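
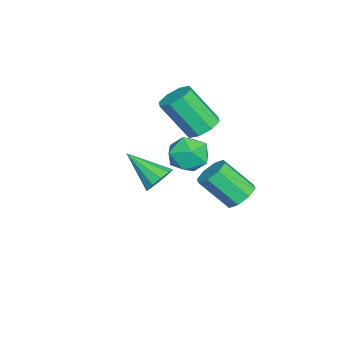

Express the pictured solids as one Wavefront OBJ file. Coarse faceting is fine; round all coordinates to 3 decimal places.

v -2.272 3.163 -4.225
v -1.74 3.597 -3.815
v -1.717 2.312 -2.484
v -2.248 1.877 -2.895
v -2.319 3.737 -3.67
v -2.295 2.452 -2.339
v -2.87 3.539 -3.851
v -2.846 2.254 -2.52
v -3.07 3.122 -4.251
v -3.047 1.836 -2.92
v -2.803 2.728 -4.636
v -2.78 1.443 -3.305
v -2.225 2.588 -4.781
v -2.201 1.303 -3.45
v -1.674 2.786 -4.6
v -1.65 1.501 -3.269
v -1.473 3.204 -4.2
v -1.45 1.918 -2.869
v -3.021 -0.493 -4.356
v -2.468 -0.295 -3.828
v -3.519 -2.067 -3.244
v -2.884 -0.074 -3.701
v -3.353 -0.012 -3.824
v -3.695 -0.135 -4.15
v -3.779 -0.394 -4.555
v -3.574 -0.691 -4.884
v -3.158 -0.913 -5.011
v -2.69 -0.974 -4.888
v -2.348 -0.851 -4.562
v -2.263 -0.592 -4.157
v -2.913 1.405 -0.721
v -2.336 0.934 -1.064
v -2.329 -0.296 0.638
v -2.907 0.175 0.981
v -2.093 1.404 -0.725
v -2.087 0.174 0.977
v -2.331 1.874 -0.384
v -2.324 0.644 1.318
v -2.91 2.07 -0.241
v -2.903 0.839 1.461
v -3.491 1.876 -0.378
v -3.484 0.646 1.324
v -3.733 1.406 -0.717
v -3.727 0.176 0.985
v -3.496 0.936 -1.058
v -3.489 -0.294 0.644
v -2.917 0.741 -1.201
v -2.91 -0.49 0.501
v 2.251 2.731 0.69
v 2.734 1.933 0.527
v 1.046 1.907 1.153
v 1.529 1.109 0.99
v 1.784 1.679 1.701
v 2.529 2.188 1.415
v 1.251 1.652 0.265
v 1.996 2.161 -0.021
v 2.115 1.266 0.264
v 2.445 1.283 1.151
v 1.335 2.557 0.529
v 1.665 2.574 1.416
f 2 1 5
f 2 5 3
f 3 5 6
f 3 6 4
f 5 1 7
f 5 7 6
f 6 7 8
f 6 8 4
f 7 1 9
f 7 9 8
f 8 9 10
f 8 10 4
f 9 1 11
f 9 11 10
f 10 11 12
f 10 12 4
f 11 1 13
f 11 13 12
f 12 13 14
f 12 14 4
f 13 1 15
f 13 15 14
f 14 15 16
f 14 16 4
f 15 1 17
f 15 17 16
f 16 17 18
f 16 18 4
f 17 1 2
f 17 2 18
f 18 2 3
f 18 3 4
f 20 19 22
f 20 22 21
f 22 19 23
f 22 23 21
f 23 19 24
f 23 24 21
f 24 19 25
f 24 25 21
f 25 19 26
f 25 26 21
f 26 19 27
f 26 27 21
f 27 19 28
f 27 28 21
f 28 19 29
f 28 29 21
f 29 19 30
f 29 30 21
f 30 19 20
f 30 20 21
f 32 31 35
f 32 35 33
f 33 35 36
f 33 36 34
f 35 31 37
f 35 37 36
f 36 37 38
f 36 38 34
f 37 31 39
f 37 39 38
f 38 39 40
f 38 40 34
f 39 31 41
f 39 41 40
f 40 41 42
f 40 42 34
f 41 31 43
f 41 43 42
f 42 43 44
f 42 44 34
f 43 31 45
f 43 45 44
f 44 45 46
f 44 46 34
f 45 31 47
f 45 47 46
f 46 47 48
f 46 48 34
f 47 31 32
f 47 32 48
f 48 32 33
f 48 33 34
f 49 60 54
f 49 54 50
f 49 50 56
f 49 56 59
f 49 59 60
f 50 54 58
f 54 60 53
f 60 59 51
f 59 56 55
f 56 50 57
f 52 58 53
f 52 53 51
f 52 51 55
f 52 55 57
f 52 57 58
f 53 58 54
f 51 53 60
f 55 51 59
f 57 55 56
f 58 57 50



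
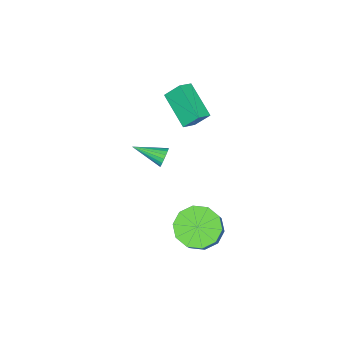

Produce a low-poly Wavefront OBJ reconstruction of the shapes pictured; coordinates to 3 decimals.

v 1.411 1.402 -3.796
v 2.048 1.979 -4.416
v 3.106 2.415 -2.924
v 2.469 1.838 -2.304
v 1.573 2.371 -4.194
v 2.63 2.807 -2.702
v 1.036 2.393 -3.82
v 2.093 2.829 -2.328
v 0.642 2.036 -3.436
v 1.699 2.472 -1.944
v 0.542 1.437 -3.19
v 1.599 1.874 -1.698
v 0.774 0.825 -3.176
v 1.832 1.261 -1.684
v 1.25 0.433 -3.398
v 2.307 0.869 -1.906
v 1.787 0.411 -3.772
v 2.844 0.847 -2.28
v 2.181 0.768 -4.156
v 3.238 1.204 -2.664
v 2.281 1.366 -4.402
v 3.338 1.803 -2.91
v -1.838 -1.598 1.665
v -1.136 -1.787 2.044
v -2.087 -0.977 2.435
v -1.385 -1.167 2.814
v -0.995 -0.193 0.806
v -0.293 -0.383 1.185
v -1.244 0.427 1.576
v -0.542 0.238 1.955
v -1.205 -1.827 -2.73
v -0.94 -1.888 -3.174
v -0.835 -3.273 -2.31
v -0.78 -1.806 -3.029
v -0.703 -1.727 -2.825
v -0.726 -1.668 -2.603
v -0.844 -1.641 -2.405
v -1.033 -1.65 -2.272
v -1.256 -1.695 -2.23
v -1.469 -1.766 -2.286
v -1.629 -1.849 -2.431
v -1.706 -1.928 -2.635
v -1.683 -1.986 -2.857
v -1.565 -2.014 -3.055
v -1.376 -2.004 -3.188
v -1.153 -1.959 -3.23
f 2 1 5
f 2 5 3
f 3 5 6
f 3 6 4
f 5 1 7
f 5 7 6
f 6 7 8
f 6 8 4
f 7 1 9
f 7 9 8
f 8 9 10
f 8 10 4
f 9 1 11
f 9 11 10
f 10 11 12
f 10 12 4
f 11 1 13
f 11 13 12
f 12 13 14
f 12 14 4
f 13 1 15
f 13 15 14
f 14 15 16
f 14 16 4
f 15 1 17
f 15 17 16
f 16 17 18
f 16 18 4
f 17 1 19
f 17 19 18
f 18 19 20
f 18 20 4
f 19 1 21
f 19 21 20
f 20 21 22
f 20 22 4
f 21 1 2
f 21 2 22
f 22 2 3
f 22 3 4
f 24 26 23
f 27 24 23
f 23 26 25
f 25 27 23
f 24 30 26
f 28 24 27
f 28 30 24
f 26 30 25
f 29 27 25
f 25 30 29
f 29 28 27
f 30 28 29
f 32 31 34
f 32 34 33
f 34 31 35
f 34 35 33
f 35 31 36
f 35 36 33
f 36 31 37
f 36 37 33
f 37 31 38
f 37 38 33
f 38 31 39
f 38 39 33
f 39 31 40
f 39 40 33
f 40 31 41
f 40 41 33
f 41 31 42
f 41 42 33
f 42 31 43
f 42 43 33
f 43 31 44
f 43 44 33
f 44 31 45
f 44 45 33
f 45 31 46
f 45 46 33
f 46 31 32
f 46 32 33



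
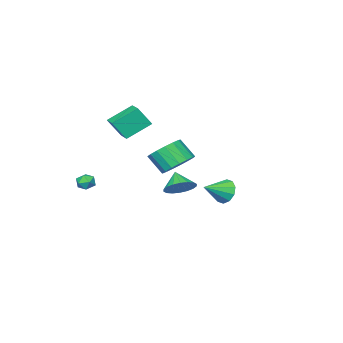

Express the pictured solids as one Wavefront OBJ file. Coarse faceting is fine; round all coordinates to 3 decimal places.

v -4.613 -0.126 -3.251
v -4.182 0.144 -4.065
v -3.107 -0.474 -2.569
v -4.23 0.622 -3.716
v -4.424 0.813 -3.189
v -4.691 0.646 -2.686
v -4.928 0.184 -2.399
v -5.044 -0.396 -2.437
v -4.996 -0.873 -2.787
v -4.802 -1.065 -3.313
v -4.536 -0.898 -3.816
v -4.299 -0.436 -4.104
v 3.401 3.89 2.201
v 3.979 3.232 1.535
v 4.197 2.312 2.634
v 3.619 2.97 3.299
v 4.341 3.558 1.736
v 4.559 2.637 2.835
v 4.487 3.959 2.043
v 4.705 3.039 3.142
v 4.385 4.345 2.386
v 4.603 3.425 3.485
v 4.057 4.627 2.687
v 4.275 3.706 3.786
v 3.579 4.74 2.877
v 3.797 3.819 3.975
v 3.06 4.658 2.911
v 3.278 3.737 4.01
v 2.619 4.4 2.783
v 2.837 3.48 3.882
v 2.358 4.026 2.521
v 2.576 3.105 3.62
v 2.335 3.62 2.186
v 2.553 2.7 3.285
v 2.556 3.277 1.854
v 2.774 2.356 2.953
v 2.971 3.074 1.602
v 3.189 2.153 2.701
v 3.485 3.058 1.487
v 3.703 2.137 2.585
v -0.675 -0.034 -1.806
v 0.241 -0.483 -1.804
v -1.085 -0.866 -0.854
v 0.289 -0.153 -1.495
v 0.147 0.199 -1.248
v -0.159 0.506 -1.111
v -0.566 0.706 -1.112
v -0.995 0.76 -1.25
v -1.361 0.656 -1.499
v -1.59 0.416 -1.808
v -1.639 0.086 -2.117
v -1.496 -0.266 -2.364
v -1.191 -0.573 -2.501
v -0.783 -0.773 -2.5
v -0.354 -0.827 -2.362
v 0.011 -0.723 -2.113
v -0.907 -3.092 2.812
v -0.29 -3.646 4.063
v -0.235 -1.914 3.002
v 0.382 -2.467 4.253
v 0.538 -3.753 1.807
v 1.155 -4.306 3.058
v 1.21 -2.574 1.997
v 1.827 -3.128 3.248
v 2.625 -3.962 -1.372
v 2.898 -3.595 -0.893
v 3.602 -4.225 -1.727
v 3.875 -3.858 -1.248
v 3.555 -4.418 -1.096
v 2.951 -4.255 -0.876
v 3.549 -3.565 -1.744
v 2.945 -3.402 -1.524
v 3.469 -3.35 -1.122
v 3.473 -3.878 -0.722
v 3.027 -3.942 -1.898
v 3.031 -4.47 -1.498
f 2 1 4
f 2 4 3
f 4 1 5
f 4 5 3
f 5 1 6
f 5 6 3
f 6 1 7
f 6 7 3
f 7 1 8
f 7 8 3
f 8 1 9
f 8 9 3
f 9 1 10
f 9 10 3
f 10 1 11
f 10 11 3
f 11 1 12
f 11 12 3
f 12 1 2
f 12 2 3
f 14 13 17
f 14 17 15
f 15 17 18
f 15 18 16
f 17 13 19
f 17 19 18
f 18 19 20
f 18 20 16
f 19 13 21
f 19 21 20
f 20 21 22
f 20 22 16
f 21 13 23
f 21 23 22
f 22 23 24
f 22 24 16
f 23 13 25
f 23 25 24
f 24 25 26
f 24 26 16
f 25 13 27
f 25 27 26
f 26 27 28
f 26 28 16
f 27 13 29
f 27 29 28
f 28 29 30
f 28 30 16
f 29 13 31
f 29 31 30
f 30 31 32
f 30 32 16
f 31 13 33
f 31 33 32
f 32 33 34
f 32 34 16
f 33 13 35
f 33 35 34
f 34 35 36
f 34 36 16
f 35 13 37
f 35 37 36
f 36 37 38
f 36 38 16
f 37 13 39
f 37 39 38
f 38 39 40
f 38 40 16
f 39 13 14
f 39 14 40
f 40 14 15
f 40 15 16
f 42 41 44
f 42 44 43
f 44 41 45
f 44 45 43
f 45 41 46
f 45 46 43
f 46 41 47
f 46 47 43
f 47 41 48
f 47 48 43
f 48 41 49
f 48 49 43
f 49 41 50
f 49 50 43
f 50 41 51
f 50 51 43
f 51 41 52
f 51 52 43
f 52 41 53
f 52 53 43
f 53 41 54
f 53 54 43
f 54 41 55
f 54 55 43
f 55 41 56
f 55 56 43
f 56 41 42
f 56 42 43
f 58 60 57
f 61 58 57
f 57 60 59
f 59 61 57
f 58 64 60
f 62 58 61
f 62 64 58
f 60 64 59
f 63 61 59
f 59 64 63
f 63 62 61
f 64 62 63
f 65 76 70
f 65 70 66
f 65 66 72
f 65 72 75
f 65 75 76
f 66 70 74
f 70 76 69
f 76 75 67
f 75 72 71
f 72 66 73
f 68 74 69
f 68 69 67
f 68 67 71
f 68 71 73
f 68 73 74
f 69 74 70
f 67 69 76
f 71 67 75
f 73 71 72
f 74 73 66



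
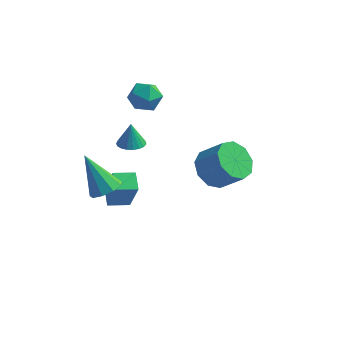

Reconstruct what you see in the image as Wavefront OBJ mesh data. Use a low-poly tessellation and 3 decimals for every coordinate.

v 2.243 -0.795 0.286
v 2.958 -0.732 -0.438
v 4.012 -0.882 0.589
v 3.297 -0.945 1.314
v 2.81 -0.096 -0.194
v 3.864 -0.245 0.834
v 2.396 0.213 0.276
v 3.45 0.064 1.303
v 1.911 0.05 0.75
v 2.965 -0.099 1.778
v 1.581 -0.508 1.007
v 2.635 -0.658 2.035
v 1.561 -1.201 0.927
v 2.615 -1.35 1.955
v 1.86 -1.704 0.547
v 2.914 -1.853 1.575
v 2.338 -1.782 0.045
v 3.392 -1.931 1.073
v 2.772 -1.398 -0.344
v 3.826 -1.547 0.683
v -2.223 -1.855 -1.408
v -1.547 -1.799 -0.983
v -3.337 -1.425 0.308
v -1.679 -1.31 -1.19
v -2.064 -1.076 -1.5
v -2.524 -1.206 -1.766
v -2.843 -1.64 -1.865
v -2.872 -2.174 -1.749
v -2.597 -2.559 -1.474
v -2.147 -2.614 -1.168
v -1.732 -2.314 -0.974
v -2.81 -0.149 -4.228
v -2.251 -0.579 -2.551
v -3.214 0.696 -3.877
v -2.655 0.265 -2.199
v -1.905 0.355 -4.401
v -1.346 -0.076 -2.723
v -2.309 1.199 -4.049
v -1.75 0.769 -2.372
v -1.282 2.61 1.356
v -0.901 2.225 2.04
v -2.519 2.035 1.72
v -2.138 1.65 2.404
v -2.237 2.517 2.391
v -1.473 2.872 2.166
v -1.947 1.388 1.594
v -1.183 1.743 1.369
v -1.312 1.47 2.187
v -1.491 2.167 2.68
v -1.929 2.093 1.08
v -2.108 2.79 1.573
v -1.955 0.841 -0.396
v -1.45 0.413 -0.294
v -2.025 1.039 0.776
v -1.315 0.655 -0.326
v -1.291 0.929 -0.371
v -1.382 1.188 -0.42
v -1.572 1.387 -0.465
v -1.828 1.491 -0.498
v -2.106 1.483 -0.513
v -2.358 1.365 -0.508
v -2.541 1.155 -0.483
v -2.622 0.892 -0.444
v -2.588 0.619 -0.396
v -2.444 0.386 -0.348
v -2.216 0.23 -0.308
v -1.943 0.181 -0.284
v -1.672 0.245 -0.279
f 2 1 5
f 2 5 3
f 3 5 6
f 3 6 4
f 5 1 7
f 5 7 6
f 6 7 8
f 6 8 4
f 7 1 9
f 7 9 8
f 8 9 10
f 8 10 4
f 9 1 11
f 9 11 10
f 10 11 12
f 10 12 4
f 11 1 13
f 11 13 12
f 12 13 14
f 12 14 4
f 13 1 15
f 13 15 14
f 14 15 16
f 14 16 4
f 15 1 17
f 15 17 16
f 16 17 18
f 16 18 4
f 17 1 19
f 17 19 18
f 18 19 20
f 18 20 4
f 19 1 2
f 19 2 20
f 20 2 3
f 20 3 4
f 22 21 24
f 22 24 23
f 24 21 25
f 24 25 23
f 25 21 26
f 25 26 23
f 26 21 27
f 26 27 23
f 27 21 28
f 27 28 23
f 28 21 29
f 28 29 23
f 29 21 30
f 29 30 23
f 30 21 31
f 30 31 23
f 31 21 22
f 31 22 23
f 33 35 32
f 36 33 32
f 32 35 34
f 34 36 32
f 33 39 35
f 37 33 36
f 37 39 33
f 35 39 34
f 38 36 34
f 34 39 38
f 38 37 36
f 39 37 38
f 40 51 45
f 40 45 41
f 40 41 47
f 40 47 50
f 40 50 51
f 41 45 49
f 45 51 44
f 51 50 42
f 50 47 46
f 47 41 48
f 43 49 44
f 43 44 42
f 43 42 46
f 43 46 48
f 43 48 49
f 44 49 45
f 42 44 51
f 46 42 50
f 48 46 47
f 49 48 41
f 53 52 55
f 53 55 54
f 55 52 56
f 55 56 54
f 56 52 57
f 56 57 54
f 57 52 58
f 57 58 54
f 58 52 59
f 58 59 54
f 59 52 60
f 59 60 54
f 60 52 61
f 60 61 54
f 61 52 62
f 61 62 54
f 62 52 63
f 62 63 54
f 63 52 64
f 63 64 54
f 64 52 65
f 64 65 54
f 65 52 66
f 65 66 54
f 66 52 67
f 66 67 54
f 67 52 68
f 67 68 54
f 68 52 53
f 68 53 54



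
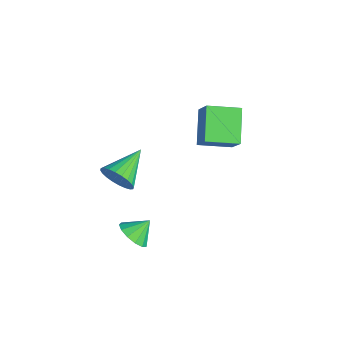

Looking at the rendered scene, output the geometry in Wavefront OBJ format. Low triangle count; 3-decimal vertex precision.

v 2.377 -2.219 0.298
v 2.906 -2.16 1.049
v 1.323 -0.701 0.922
v 3.082 -1.944 0.822
v 3.151 -1.771 0.515
v 3.102 -1.665 0.176
v 2.942 -1.644 -0.145
v 2.697 -1.71 -0.399
v 2.403 -1.854 -0.546
v 2.105 -2.053 -0.565
v 1.848 -2.278 -0.452
v 1.672 -2.493 -0.225
v 1.603 -2.667 0.081
v 1.652 -2.772 0.421
v 1.812 -2.794 0.742
v 2.057 -2.727 0.995
v 2.351 -2.583 1.142
v 2.649 -2.384 1.161
v -0.576 2.757 -1.946
v -2.075 3.401 -0.79
v -0.142 4.404 -2.302
v -1.642 5.048 -1.146
v 0.442 2.772 -0.634
v -1.058 3.416 0.522
v 0.875 4.419 -0.99
v -0.624 5.063 0.166
v 3.176 -1.771 -3.55
v 3.982 -1.948 -3.244
v 3.084 -0.909 -2.81
v 4.041 -1.624 -3.615
v 3.825 -1.347 -3.965
v 3.404 -1.205 -4.183
v 2.909 -1.242 -4.2
v 2.5 -1.448 -4.011
v 2.305 -1.756 -3.675
v 2.386 -2.069 -3.3
v 2.718 -2.288 -3.003
v 3.195 -2.343 -2.881
v 3.666 -2.216 -2.97
f 2 1 4
f 2 4 3
f 4 1 5
f 4 5 3
f 5 1 6
f 5 6 3
f 6 1 7
f 6 7 3
f 7 1 8
f 7 8 3
f 8 1 9
f 8 9 3
f 9 1 10
f 9 10 3
f 10 1 11
f 10 11 3
f 11 1 12
f 11 12 3
f 12 1 13
f 12 13 3
f 13 1 14
f 13 14 3
f 14 1 15
f 14 15 3
f 15 1 16
f 15 16 3
f 16 1 17
f 16 17 3
f 17 1 18
f 17 18 3
f 18 1 2
f 18 2 3
f 20 22 19
f 23 20 19
f 19 22 21
f 21 23 19
f 20 26 22
f 24 20 23
f 24 26 20
f 22 26 21
f 25 23 21
f 21 26 25
f 25 24 23
f 26 24 25
f 28 27 30
f 28 30 29
f 30 27 31
f 30 31 29
f 31 27 32
f 31 32 29
f 32 27 33
f 32 33 29
f 33 27 34
f 33 34 29
f 34 27 35
f 34 35 29
f 35 27 36
f 35 36 29
f 36 27 37
f 36 37 29
f 37 27 38
f 37 38 29
f 38 27 39
f 38 39 29
f 39 27 28
f 39 28 29



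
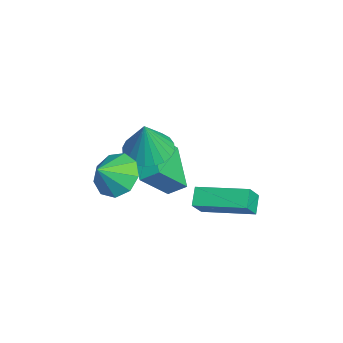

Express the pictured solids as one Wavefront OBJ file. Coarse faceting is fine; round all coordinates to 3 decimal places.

v -2.095 1.096 -1.564
v -1.569 0.676 -0.732
v -1.221 3.016 -1.148
v -0.696 2.596 -0.316
v -1.424 0.904 -2.084
v -0.899 0.484 -1.252
v -0.551 2.824 -1.668
v -0.025 2.404 -0.836
v -1.32 -1.059 1.777
v -0.424 -1.286 1.515
v -0.9 -1.241 3.363
v -0.398 -0.914 1.55
v -0.512 -0.564 1.62
v -0.749 -0.29 1.714
v -1.073 -0.133 1.818
v -1.434 -0.116 1.915
v -1.778 -0.244 1.992
v -2.052 -0.495 2.035
v -2.215 -0.833 2.04
v -2.241 -1.205 2.004
v -2.127 -1.555 1.934
v -1.89 -1.829 1.84
v -1.566 -1.986 1.737
v -1.205 -2.003 1.639
v -0.861 -1.875 1.563
v -0.587 -1.624 1.519
v -3.25 -0.493 -0.143
v -3.118 0.199 0.332
v -1.354 -0.35 -0.882
v -1.221 0.342 -0.407
v -2.619 -1.582 1.267
v -2.486 -0.89 1.742
v -0.722 -1.439 0.528
v -0.59 -0.747 1.003
v -0.352 -2.316 1.177
v 0.527 -1.881 0.983
v 0.172 -3.024 1.963
v 0.21 -1.551 1.491
v -0.37 -1.579 1.853
v -0.942 -1.952 1.899
v -1.237 -2.496 1.607
v -1.119 -2.955 1.114
v -0.642 -3.116 0.651
v -0.029 -2.902 0.434
v 0.432 -2.414 0.565
f 2 4 1
f 5 2 1
f 1 4 3
f 3 5 1
f 2 8 4
f 6 2 5
f 6 8 2
f 4 8 3
f 7 5 3
f 3 8 7
f 7 6 5
f 8 6 7
f 10 9 12
f 10 12 11
f 12 9 13
f 12 13 11
f 13 9 14
f 13 14 11
f 14 9 15
f 14 15 11
f 15 9 16
f 15 16 11
f 16 9 17
f 16 17 11
f 17 9 18
f 17 18 11
f 18 9 19
f 18 19 11
f 19 9 20
f 19 20 11
f 20 9 21
f 20 21 11
f 21 9 22
f 21 22 11
f 22 9 23
f 22 23 11
f 23 9 24
f 23 24 11
f 24 9 25
f 24 25 11
f 25 9 26
f 25 26 11
f 26 9 10
f 26 10 11
f 28 30 27
f 31 28 27
f 27 30 29
f 29 31 27
f 28 34 30
f 32 28 31
f 32 34 28
f 30 34 29
f 33 31 29
f 29 34 33
f 33 32 31
f 34 32 33
f 36 35 38
f 36 38 37
f 38 35 39
f 38 39 37
f 39 35 40
f 39 40 37
f 40 35 41
f 40 41 37
f 41 35 42
f 41 42 37
f 42 35 43
f 42 43 37
f 43 35 44
f 43 44 37
f 44 35 45
f 44 45 37
f 45 35 36
f 45 36 37



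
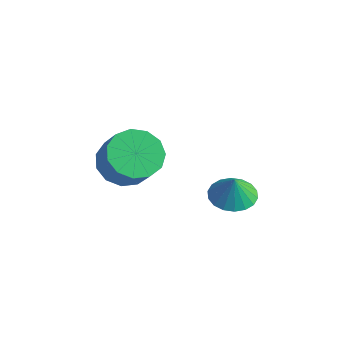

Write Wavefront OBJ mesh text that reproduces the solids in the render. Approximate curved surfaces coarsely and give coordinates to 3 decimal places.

v -2.552 -2.327 -1.176
v -2.056 -3.067 -1.803
v -1.151 -3.453 -0.631
v -1.648 -2.713 -0.004
v -1.742 -2.544 -1.872
v -0.838 -2.93 -0.7
v -1.686 -1.951 -1.721
v -0.782 -2.337 -0.549
v -1.905 -1.478 -1.396
v -1 -1.864 -0.224
v -2.329 -1.274 -1.001
v -1.425 -1.66 0.171
v -2.824 -1.405 -0.662
v -1.92 -1.791 0.51
v -3.233 -1.828 -0.486
v -2.329 -2.214 0.686
v -3.426 -2.41 -0.529
v -2.521 -2.796 0.643
v -3.341 -2.965 -0.778
v -2.437 -3.351 0.395
v -3.006 -3.318 -1.152
v -2.101 -3.704 0.02
v -2.527 -3.356 -1.535
v -1.622 -3.742 -0.363
v -0.515 1.41 -4.389
v 0.302 1.889 -4.457
v -0.345 1.27 -3.331
v 0.022 2.194 -4.371
v -0.365 2.343 -4.289
v -0.782 2.307 -4.227
v -1.146 2.094 -4.196
v -1.385 1.746 -4.204
v -1.451 1.33 -4.248
v -1.333 0.931 -4.32
v -1.052 0.627 -4.406
v -0.665 0.477 -4.488
v -0.249 0.513 -4.551
v 0.115 0.726 -4.581
v 0.354 1.075 -4.573
v 0.421 1.49 -4.529
f 2 1 5
f 2 5 3
f 3 5 6
f 3 6 4
f 5 1 7
f 5 7 6
f 6 7 8
f 6 8 4
f 7 1 9
f 7 9 8
f 8 9 10
f 8 10 4
f 9 1 11
f 9 11 10
f 10 11 12
f 10 12 4
f 11 1 13
f 11 13 12
f 12 13 14
f 12 14 4
f 13 1 15
f 13 15 14
f 14 15 16
f 14 16 4
f 15 1 17
f 15 17 16
f 16 17 18
f 16 18 4
f 17 1 19
f 17 19 18
f 18 19 20
f 18 20 4
f 19 1 21
f 19 21 20
f 20 21 22
f 20 22 4
f 21 1 23
f 21 23 22
f 22 23 24
f 22 24 4
f 23 1 2
f 23 2 24
f 24 2 3
f 24 3 4
f 26 25 28
f 26 28 27
f 28 25 29
f 28 29 27
f 29 25 30
f 29 30 27
f 30 25 31
f 30 31 27
f 31 25 32
f 31 32 27
f 32 25 33
f 32 33 27
f 33 25 34
f 33 34 27
f 34 25 35
f 34 35 27
f 35 25 36
f 35 36 27
f 36 25 37
f 36 37 27
f 37 25 38
f 37 38 27
f 38 25 39
f 38 39 27
f 39 25 40
f 39 40 27
f 40 25 26
f 40 26 27



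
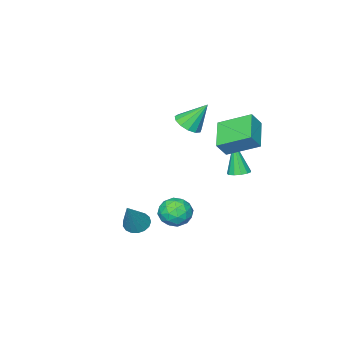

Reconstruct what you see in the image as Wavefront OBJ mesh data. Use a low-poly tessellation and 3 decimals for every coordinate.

v 3.23 2.72 -3.721
v 3.778 2.288 -3.936
v 4.31 3.22 -1.979
v 3.858 2.599 -4.075
v 3.793 2.937 -4.132
v 3.6 3.226 -4.096
v 3.322 3.399 -3.973
v 3.023 3.416 -3.793
v 2.772 3.274 -3.597
v 2.626 3.005 -3.429
v 2.618 2.67 -3.328
v 2.75 2.347 -3.317
v 2.993 2.11 -3.399
v 3.29 2.012 -3.555
v 3.573 2.076 -3.749
v 0.51 3.981 -3.384
v 1.168 3.953 -2.675
v 1.352 2.947 -4.205
v 2.01 2.919 -3.496
v 1.13 2.543 -3.354
v 0.609 3.182 -2.847
v 1.911 3.718 -4.033
v 1.39 4.357 -3.526
v 2.033 3.791 -3.076
v 1.55 3.065 -2.657
v 0.97 3.835 -4.223
v 0.487 3.109 -3.804
v 0.765 4.057 -2.958
v 1.755 2.843 -3.922
v 1.238 2.621 -3.839
v 1.624 2.605 -3.422
v 0.437 3.604 -3.059
v 0.823 3.588 -2.642
v 0.801 2.76 -3.041
v 1.697 3.312 -4.238
v 2.083 3.296 -3.821
v 0.896 4.295 -3.458
v 1.282 4.279 -3.041
v 1.719 4.14 -3.839
v 1.66 3.946 -2.776
v 2.155 3.338 -3.259
v 2.097 3.808 -3.574
v 1.791 4.183 -3.276
v 1.376 3.519 -2.53
v 1.871 2.912 -3.012
v 1.354 2.691 -2.929
v 1.048 3.066 -2.631
v 1.885 3.424 -2.765
v 0.649 3.988 -3.868
v 1.144 3.381 -4.35
v 1.472 3.834 -4.249
v 1.166 4.209 -3.951
v 0.365 3.562 -3.621
v 0.86 2.954 -4.104
v 0.729 2.717 -3.604
v 0.423 3.092 -3.306
v 0.635 3.476 -4.115
v -2.975 -0.111 0.071
v -2.244 -0.292 0.506
v -3.665 0.651 1.549
v -2.18 0.152 0.307
v -2.369 0.512 0.033
v -2.751 0.674 -0.229
v -3.203 0.587 -0.395
v -3.584 0.278 -0.414
v -3.771 -0.154 -0.278
v -3.706 -0.573 -0.032
v -3.408 -0.845 0.247
v -2.974 -0.884 0.471
v -2.539 -0.678 0.567
v -3.4 3.322 -2.416
v -2.771 3.203 -2.391
v -3.6 2.678 -0.384
v -2.814 3.545 -2.287
v -3.043 3.817 -2.224
v -3.385 3.931 -2.221
v -3.732 3.852 -2.28
v -3.973 3.604 -2.383
v -4.033 3.267 -2.495
v -3.891 2.947 -2.583
v -3.594 2.746 -2.617
v -3.235 2.728 -2.587
v -2.928 2.898 -2.503
v -3.323 2.479 0.358
v -2.712 2.375 1.193
v -4.263 4.023 1.237
v -3.651 3.919 2.072
v -2.069 3.681 -0.412
v -1.457 3.577 0.423
v -3.008 5.225 0.467
v -2.397 5.121 1.302
f 2 1 4
f 2 4 3
f 4 1 5
f 4 5 3
f 5 1 6
f 5 6 3
f 6 1 7
f 6 7 3
f 7 1 8
f 7 8 3
f 8 1 9
f 8 9 3
f 9 1 10
f 9 10 3
f 10 1 11
f 10 11 3
f 11 1 12
f 11 12 3
f 12 1 13
f 12 13 3
f 13 1 14
f 13 14 3
f 14 1 15
f 14 15 3
f 15 1 2
f 15 2 3
f 16 53 32
f 53 27 56
f 32 56 21
f 53 56 32
f 16 32 28
f 32 21 33
f 28 33 17
f 32 33 28
f 16 28 37
f 28 17 38
f 37 38 23
f 28 38 37
f 16 37 49
f 37 23 52
f 49 52 26
f 37 52 49
f 16 49 53
f 49 26 57
f 53 57 27
f 49 57 53
f 17 33 44
f 33 21 47
f 44 47 25
f 33 47 44
f 21 56 34
f 56 27 55
f 34 55 20
f 56 55 34
f 27 57 54
f 57 26 50
f 54 50 18
f 57 50 54
f 26 52 51
f 52 23 39
f 51 39 22
f 52 39 51
f 23 38 43
f 38 17 40
f 43 40 24
f 38 40 43
f 19 45 31
f 45 25 46
f 31 46 20
f 45 46 31
f 19 31 29
f 31 20 30
f 29 30 18
f 31 30 29
f 19 29 36
f 29 18 35
f 36 35 22
f 29 35 36
f 19 36 41
f 36 22 42
f 41 42 24
f 36 42 41
f 19 41 45
f 41 24 48
f 45 48 25
f 41 48 45
f 20 46 34
f 46 25 47
f 34 47 21
f 46 47 34
f 18 30 54
f 30 20 55
f 54 55 27
f 30 55 54
f 22 35 51
f 35 18 50
f 51 50 26
f 35 50 51
f 24 42 43
f 42 22 39
f 43 39 23
f 42 39 43
f 25 48 44
f 48 24 40
f 44 40 17
f 48 40 44
f 59 58 61
f 59 61 60
f 61 58 62
f 61 62 60
f 62 58 63
f 62 63 60
f 63 58 64
f 63 64 60
f 64 58 65
f 64 65 60
f 65 58 66
f 65 66 60
f 66 58 67
f 66 67 60
f 67 58 68
f 67 68 60
f 68 58 69
f 68 69 60
f 69 58 70
f 69 70 60
f 70 58 59
f 70 59 60
f 72 71 74
f 72 74 73
f 74 71 75
f 74 75 73
f 75 71 76
f 75 76 73
f 76 71 77
f 76 77 73
f 77 71 78
f 77 78 73
f 78 71 79
f 78 79 73
f 79 71 80
f 79 80 73
f 80 71 81
f 80 81 73
f 81 71 82
f 81 82 73
f 82 71 83
f 82 83 73
f 83 71 72
f 83 72 73
f 85 87 84
f 88 85 84
f 84 87 86
f 86 88 84
f 85 91 87
f 89 85 88
f 89 91 85
f 87 91 86
f 90 88 86
f 86 91 90
f 90 89 88
f 91 89 90



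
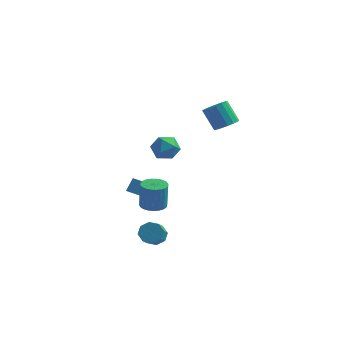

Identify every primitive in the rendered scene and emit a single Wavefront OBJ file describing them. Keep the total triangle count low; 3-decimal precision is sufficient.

v -1.82 0.384 -1.912
v -1.774 -1.074 -0.875
v -1.634 0.892 -1.206
v -1.588 -0.566 -0.168
v -0.872 0.286 -2.092
v -0.826 -1.172 -1.054
v -0.686 0.794 -1.385
v -0.64 -0.664 -0.348
v 2.511 2.585 3.004
v 3.02 2.233 3.41
v 2.259 2.504 4.601
v 1.749 2.855 4.196
v 3.133 2.569 3.405
v 2.371 2.84 4.597
v 3.102 2.908 3.309
v 2.341 3.179 4.5
v 2.937 3.174 3.142
v 2.175 3.445 4.334
v 2.674 3.304 2.945
v 1.912 3.575 4.136
v 2.373 3.269 2.76
v 1.611 3.54 3.952
v 2.104 3.078 2.632
v 1.342 3.349 3.824
v 1.928 2.774 2.589
v 1.167 3.045 3.781
v 1.886 2.426 2.641
v 1.124 2.697 3.833
v 1.987 2.114 2.776
v 1.225 2.385 3.968
v 2.208 1.911 2.964
v 1.446 2.182 4.155
v 2.498 1.861 3.16
v 1.736 2.132 4.352
v 2.791 1.978 3.321
v 2.03 2.249 4.513
v 0.409 -2.641 -2.855
v 0.695 -2.236 -2.389
v 0.856 -3.234 -1.62
v 0.571 -3.639 -2.085
v 0.179 -2.274 -2.33
v 0.341 -3.272 -1.561
v -0.202 -2.528 -2.579
v -0.04 -3.525 -1.81
v -0.225 -2.847 -2.989
v -0.063 -3.845 -2.22
v 0.124 -3.046 -3.32
v 0.285 -4.044 -2.551
v 0.639 -3.008 -3.379
v 0.801 -4.006 -2.61
v 1.02 -2.755 -3.13
v 1.182 -3.752 -2.361
v 1.043 -2.435 -2.72
v 1.205 -3.433 -1.951
v 0.375 -2.742 -0.589
v 1.005 -2.395 -0.615
v 1.055 -2.37 0.924
v 0.425 -2.718 0.949
v 0.809 -2.168 -0.613
v 0.859 -2.144 0.926
v 0.538 -2.041 -0.606
v 0.588 -2.017 0.933
v 0.239 -2.035 -0.596
v 0.289 -2.011 0.943
v -0.037 -2.151 -0.585
v 0.013 -2.127 0.954
v -0.241 -2.37 -0.575
v -0.191 -2.346 0.964
v -0.339 -2.653 -0.568
v -0.289 -2.628 0.971
v -0.314 -2.951 -0.564
v -0.264 -2.927 0.975
v -0.169 -3.213 -0.564
v -0.119 -3.189 0.975
v 0.07 -3.394 -0.569
v 0.12 -3.37 0.97
v 0.361 -3.462 -0.578
v 0.411 -3.438 0.961
v 0.655 -3.405 -0.588
v 0.705 -3.381 0.951
v 0.9 -3.234 -0.599
v 0.95 -3.21 0.94
v 1.055 -2.978 -0.608
v 1.105 -2.954 0.931
v 1.092 -2.681 -0.614
v 1.142 -2.657 0.925
v -1.459 4.754 -0.22
v -0.68 4.303 -0.301
v -2.16 3.497 0.041
v -1.381 3.046 -0.04
v -1.515 3.592 0.667
v -1.082 4.369 0.506
v -1.758 3.431 -0.766
v -1.325 4.208 -0.927
v -0.865 3.485 -0.639
v -0.714 3.585 0.247
v -2.126 4.215 -0.507
v -1.975 4.315 0.379
f 2 4 1
f 5 2 1
f 1 4 3
f 3 5 1
f 2 8 4
f 6 2 5
f 6 8 2
f 4 8 3
f 7 5 3
f 3 8 7
f 7 6 5
f 8 6 7
f 10 9 13
f 10 13 11
f 11 13 14
f 11 14 12
f 13 9 15
f 13 15 14
f 14 15 16
f 14 16 12
f 15 9 17
f 15 17 16
f 16 17 18
f 16 18 12
f 17 9 19
f 17 19 18
f 18 19 20
f 18 20 12
f 19 9 21
f 19 21 20
f 20 21 22
f 20 22 12
f 21 9 23
f 21 23 22
f 22 23 24
f 22 24 12
f 23 9 25
f 23 25 24
f 24 25 26
f 24 26 12
f 25 9 27
f 25 27 26
f 26 27 28
f 26 28 12
f 27 9 29
f 27 29 28
f 28 29 30
f 28 30 12
f 29 9 31
f 29 31 30
f 30 31 32
f 30 32 12
f 31 9 33
f 31 33 32
f 32 33 34
f 32 34 12
f 33 9 35
f 33 35 34
f 34 35 36
f 34 36 12
f 35 9 10
f 35 10 36
f 36 10 11
f 36 11 12
f 38 37 41
f 38 41 39
f 39 41 42
f 39 42 40
f 41 37 43
f 41 43 42
f 42 43 44
f 42 44 40
f 43 37 45
f 43 45 44
f 44 45 46
f 44 46 40
f 45 37 47
f 45 47 46
f 46 47 48
f 46 48 40
f 47 37 49
f 47 49 48
f 48 49 50
f 48 50 40
f 49 37 51
f 49 51 50
f 50 51 52
f 50 52 40
f 51 37 53
f 51 53 52
f 52 53 54
f 52 54 40
f 53 37 38
f 53 38 54
f 54 38 39
f 54 39 40
f 56 55 59
f 56 59 57
f 57 59 60
f 57 60 58
f 59 55 61
f 59 61 60
f 60 61 62
f 60 62 58
f 61 55 63
f 61 63 62
f 62 63 64
f 62 64 58
f 63 55 65
f 63 65 64
f 64 65 66
f 64 66 58
f 65 55 67
f 65 67 66
f 66 67 68
f 66 68 58
f 67 55 69
f 67 69 68
f 68 69 70
f 68 70 58
f 69 55 71
f 69 71 70
f 70 71 72
f 70 72 58
f 71 55 73
f 71 73 72
f 72 73 74
f 72 74 58
f 73 55 75
f 73 75 74
f 74 75 76
f 74 76 58
f 75 55 77
f 75 77 76
f 76 77 78
f 76 78 58
f 77 55 79
f 77 79 78
f 78 79 80
f 78 80 58
f 79 55 81
f 79 81 80
f 80 81 82
f 80 82 58
f 81 55 83
f 81 83 82
f 82 83 84
f 82 84 58
f 83 55 85
f 83 85 84
f 84 85 86
f 84 86 58
f 85 55 56
f 85 56 86
f 86 56 57
f 86 57 58
f 87 98 92
f 87 92 88
f 87 88 94
f 87 94 97
f 87 97 98
f 88 92 96
f 92 98 91
f 98 97 89
f 97 94 93
f 94 88 95
f 90 96 91
f 90 91 89
f 90 89 93
f 90 93 95
f 90 95 96
f 91 96 92
f 89 91 98
f 93 89 97
f 95 93 94
f 96 95 88



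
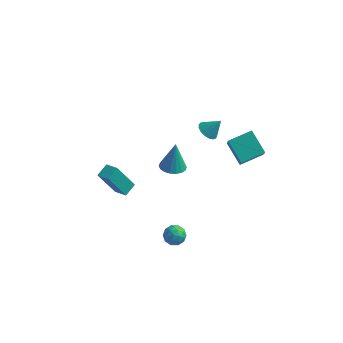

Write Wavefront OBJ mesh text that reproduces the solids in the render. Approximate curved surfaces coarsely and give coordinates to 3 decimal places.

v 1.089 -2.945 -3.423
v 1.516 -3.302 -2.975
v 1.024 -3.878 -4.105
v 1.451 -4.235 -3.657
v 0.787 -4.061 -3.456
v 0.827 -3.485 -3.035
v 1.713 -3.695 -4.045
v 1.753 -3.119 -3.624
v 1.901 -3.766 -3.359
v 1.329 -3.992 -2.995
v 1.211 -3.188 -4.085
v 0.639 -3.414 -3.721
v 1.308 -3.042 -3.139
v 1.232 -4.138 -3.941
v 0.842 -4.036 -3.823
v 1.093 -4.246 -3.559
v 0.903 -3.149 -3.174
v 1.154 -3.359 -2.911
v 0.726 -3.805 -3.194
v 1.386 -3.821 -4.169
v 1.637 -4.031 -3.906
v 1.447 -2.934 -3.521
v 1.698 -3.144 -3.257
v 1.814 -3.375 -3.886
v 1.786 -3.524 -3.102
v 1.748 -4.073 -3.502
v 1.901 -3.755 -3.731
v 1.925 -3.416 -3.483
v 1.449 -3.658 -2.888
v 1.411 -4.206 -3.288
v 1.021 -4.104 -3.17
v 1.045 -3.765 -2.923
v 1.676 -3.93 -3.113
v 1.129 -2.974 -3.792
v 1.091 -3.522 -4.192
v 1.495 -3.415 -4.157
v 1.519 -3.076 -3.91
v 0.792 -3.107 -3.578
v 0.754 -3.656 -3.978
v 0.615 -3.764 -3.597
v 0.639 -3.425 -3.349
v 0.864 -3.25 -3.967
v 1.015 3.183 -0.254
v 1.498 2.71 -0.469
v 1.725 3.477 0.694
v 1.59 2.996 -0.627
v 1.55 3.326 -0.699
v 1.387 3.623 -0.669
v 1.139 3.819 -0.544
v 0.863 3.869 -0.353
v 0.621 3.762 -0.139
v 0.47 3.523 0.049
v 0.444 3.205 0.167
v 0.548 2.883 0.189
v 0.76 2.629 0.109
v 1.03 2.502 -0.053
v 1.296 2.531 -0.262
v 0.718 -2.308 1.752
v 1.503 -2.393 1.751
v 0.762 -1.912 3.528
v 1.461 -2.052 1.676
v 1.272 -1.762 1.616
v 0.973 -1.58 1.583
v 0.623 -1.542 1.583
v 0.292 -1.656 1.617
v 0.046 -1.9 1.678
v -0.068 -2.224 1.753
v -0.026 -2.565 1.828
v 0.164 -2.855 1.888
v 0.463 -3.037 1.921
v 0.813 -3.074 1.921
v 1.143 -2.96 1.887
v 1.39 -2.717 1.827
v 2.42 2.491 -0.305
v 2.858 1.304 1.295
v 3.538 3.465 0.111
v 3.975 2.278 1.712
v 3.505 1.642 -1.232
v 3.942 0.455 0.369
v 4.622 2.616 -0.815
v 5.06 1.429 0.785
v -3.75 0.039 -4.971
v -4.688 -0.355 -3.18
v -3.489 0.872 -4.651
v -4.427 0.478 -2.86
v -2.913 -0.358 -4.62
v -3.851 -0.752 -2.829
v -2.652 0.475 -4.3
v -3.59 0.081 -2.509
f 1 38 17
f 38 12 41
f 17 41 6
f 38 41 17
f 1 17 13
f 17 6 18
f 13 18 2
f 17 18 13
f 1 13 22
f 13 2 23
f 22 23 8
f 13 23 22
f 1 22 34
f 22 8 37
f 34 37 11
f 22 37 34
f 1 34 38
f 34 11 42
f 38 42 12
f 34 42 38
f 2 18 29
f 18 6 32
f 29 32 10
f 18 32 29
f 6 41 19
f 41 12 40
f 19 40 5
f 41 40 19
f 12 42 39
f 42 11 35
f 39 35 3
f 42 35 39
f 11 37 36
f 37 8 24
f 36 24 7
f 37 24 36
f 8 23 28
f 23 2 25
f 28 25 9
f 23 25 28
f 4 30 16
f 30 10 31
f 16 31 5
f 30 31 16
f 4 16 14
f 16 5 15
f 14 15 3
f 16 15 14
f 4 14 21
f 14 3 20
f 21 20 7
f 14 20 21
f 4 21 26
f 21 7 27
f 26 27 9
f 21 27 26
f 4 26 30
f 26 9 33
f 30 33 10
f 26 33 30
f 5 31 19
f 31 10 32
f 19 32 6
f 31 32 19
f 3 15 39
f 15 5 40
f 39 40 12
f 15 40 39
f 7 20 36
f 20 3 35
f 36 35 11
f 20 35 36
f 9 27 28
f 27 7 24
f 28 24 8
f 27 24 28
f 10 33 29
f 33 9 25
f 29 25 2
f 33 25 29
f 44 43 46
f 44 46 45
f 46 43 47
f 46 47 45
f 47 43 48
f 47 48 45
f 48 43 49
f 48 49 45
f 49 43 50
f 49 50 45
f 50 43 51
f 50 51 45
f 51 43 52
f 51 52 45
f 52 43 53
f 52 53 45
f 53 43 54
f 53 54 45
f 54 43 55
f 54 55 45
f 55 43 56
f 55 56 45
f 56 43 57
f 56 57 45
f 57 43 44
f 57 44 45
f 59 58 61
f 59 61 60
f 61 58 62
f 61 62 60
f 62 58 63
f 62 63 60
f 63 58 64
f 63 64 60
f 64 58 65
f 64 65 60
f 65 58 66
f 65 66 60
f 66 58 67
f 66 67 60
f 67 58 68
f 67 68 60
f 68 58 69
f 68 69 60
f 69 58 70
f 69 70 60
f 70 58 71
f 70 71 60
f 71 58 72
f 71 72 60
f 72 58 73
f 72 73 60
f 73 58 59
f 73 59 60
f 75 77 74
f 78 75 74
f 74 77 76
f 76 78 74
f 75 81 77
f 79 75 78
f 79 81 75
f 77 81 76
f 80 78 76
f 76 81 80
f 80 79 78
f 81 79 80
f 83 85 82
f 86 83 82
f 82 85 84
f 84 86 82
f 83 89 85
f 87 83 86
f 87 89 83
f 85 89 84
f 88 86 84
f 84 89 88
f 88 87 86
f 89 87 88



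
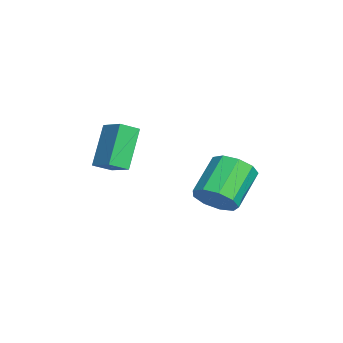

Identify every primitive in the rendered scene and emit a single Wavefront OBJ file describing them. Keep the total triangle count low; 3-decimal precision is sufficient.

v 1.212 3.162 -3.257
v 1.563 2.632 -2.472
v 0.219 3.568 -1.239
v -0.132 4.098 -2.023
v 1.916 3.222 -2.535
v 0.572 4.158 -1.302
v 1.94 3.785 -2.936
v 0.596 4.721 -1.703
v 1.623 4.055 -3.487
v 0.279 4.991 -2.254
v 1.114 3.908 -3.93
v -0.23 4.844 -2.697
v 0.651 3.412 -4.058
v -0.693 4.348 -2.825
v 0.45 2.799 -3.811
v -0.894 3.735 -2.578
v 0.606 2.355 -3.305
v -0.738 3.291 -2.072
v 1.045 2.29 -2.776
v -0.298 3.226 -1.543
v -0.921 -0.333 -0.167
v -0.625 -1.125 0.267
v 0.054 0.282 0.29
v 0.35 -0.51 0.724
v 0.21 -0.85 -1.884
v 0.506 -1.642 -1.45
v 1.185 -0.235 -1.427
v 1.481 -1.027 -0.993
f 2 1 5
f 2 5 3
f 3 5 6
f 3 6 4
f 5 1 7
f 5 7 6
f 6 7 8
f 6 8 4
f 7 1 9
f 7 9 8
f 8 9 10
f 8 10 4
f 9 1 11
f 9 11 10
f 10 11 12
f 10 12 4
f 11 1 13
f 11 13 12
f 12 13 14
f 12 14 4
f 13 1 15
f 13 15 14
f 14 15 16
f 14 16 4
f 15 1 17
f 15 17 16
f 16 17 18
f 16 18 4
f 17 1 19
f 17 19 18
f 18 19 20
f 18 20 4
f 19 1 2
f 19 2 20
f 20 2 3
f 20 3 4
f 22 24 21
f 25 22 21
f 21 24 23
f 23 25 21
f 22 28 24
f 26 22 25
f 26 28 22
f 24 28 23
f 27 25 23
f 23 28 27
f 27 26 25
f 28 26 27



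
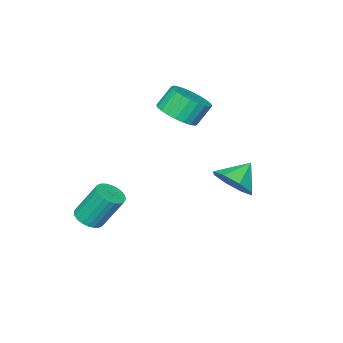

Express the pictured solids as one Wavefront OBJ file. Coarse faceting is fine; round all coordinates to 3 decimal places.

v -0.679 -1.578 2.065
v 0.047 -0.988 2.32
v -0.535 -0.691 3.29
v -1.261 -1.282 3.035
v -0.171 -0.754 2.117
v -0.753 -0.457 3.088
v -0.466 -0.645 1.907
v -1.049 -0.349 2.878
v -0.794 -0.679 1.721
v -1.376 -0.382 2.691
v -1.104 -0.849 1.587
v -1.686 -0.553 2.557
v -1.35 -1.131 1.526
v -1.932 -0.834 2.496
v -1.493 -1.48 1.546
v -2.075 -1.184 2.517
v -1.512 -1.845 1.646
v -2.095 -1.548 2.617
v -1.405 -2.169 1.81
v -1.987 -1.872 2.78
v -1.187 -2.403 2.012
v -1.769 -2.106 2.983
v -0.891 -2.511 2.222
v -1.474 -2.215 3.193
v -0.564 -2.478 2.409
v -1.146 -2.181 3.379
v -0.254 -2.307 2.543
v -0.836 -2.011 3.513
v -0.008 -2.026 2.604
v -0.59 -1.729 3.574
v 0.135 -1.676 2.583
v -0.447 -1.38 3.554
v 0.155 -1.312 2.483
v -0.428 -1.015 3.454
v 3.298 -2.708 -2.745
v 3.932 -2.44 -2.688
v 3.455 -1.644 -1.157
v 2.822 -1.912 -1.215
v 3.806 -2.248 -2.827
v 3.329 -1.451 -1.296
v 3.602 -2.125 -2.954
v 3.126 -1.329 -1.423
v 3.353 -2.091 -3.049
v 2.876 -1.295 -1.518
v 3.095 -2.151 -3.098
v 2.619 -1.355 -1.568
v 2.868 -2.296 -3.094
v 2.392 -1.5 -1.563
v 2.707 -2.503 -3.036
v 2.23 -1.707 -1.505
v 2.635 -2.742 -2.934
v 2.159 -1.946 -1.403
v 2.665 -2.976 -2.803
v 2.188 -2.18 -1.272
v 2.791 -3.169 -2.664
v 2.314 -2.372 -1.133
v 2.994 -3.291 -2.537
v 2.518 -2.495 -1.006
v 3.244 -3.325 -2.442
v 2.767 -2.529 -0.911
v 3.501 -3.265 -2.392
v 3.025 -2.469 -0.862
v 3.728 -3.12 -2.397
v 3.252 -2.324 -0.866
v 3.89 -2.913 -2.455
v 3.413 -2.117 -0.924
v 3.961 -2.674 -2.557
v 3.485 -1.878 -1.026
v 0.065 2.124 -0.203
v 0.502 1.478 0.408
v -0.925 2.216 0.603
v 0.692 2.196 0.56
v 0.515 2.871 0.265
v 0.075 3.108 -0.304
v -0.371 2.769 -0.814
v -0.562 2.052 -0.965
v -0.385 1.376 -0.67
v 0.056 1.139 -0.102
f 2 1 5
f 2 5 3
f 3 5 6
f 3 6 4
f 5 1 7
f 5 7 6
f 6 7 8
f 6 8 4
f 7 1 9
f 7 9 8
f 8 9 10
f 8 10 4
f 9 1 11
f 9 11 10
f 10 11 12
f 10 12 4
f 11 1 13
f 11 13 12
f 12 13 14
f 12 14 4
f 13 1 15
f 13 15 14
f 14 15 16
f 14 16 4
f 15 1 17
f 15 17 16
f 16 17 18
f 16 18 4
f 17 1 19
f 17 19 18
f 18 19 20
f 18 20 4
f 19 1 21
f 19 21 20
f 20 21 22
f 20 22 4
f 21 1 23
f 21 23 22
f 22 23 24
f 22 24 4
f 23 1 25
f 23 25 24
f 24 25 26
f 24 26 4
f 25 1 27
f 25 27 26
f 26 27 28
f 26 28 4
f 27 1 29
f 27 29 28
f 28 29 30
f 28 30 4
f 29 1 31
f 29 31 30
f 30 31 32
f 30 32 4
f 31 1 33
f 31 33 32
f 32 33 34
f 32 34 4
f 33 1 2
f 33 2 34
f 34 2 3
f 34 3 4
f 36 35 39
f 36 39 37
f 37 39 40
f 37 40 38
f 39 35 41
f 39 41 40
f 40 41 42
f 40 42 38
f 41 35 43
f 41 43 42
f 42 43 44
f 42 44 38
f 43 35 45
f 43 45 44
f 44 45 46
f 44 46 38
f 45 35 47
f 45 47 46
f 46 47 48
f 46 48 38
f 47 35 49
f 47 49 48
f 48 49 50
f 48 50 38
f 49 35 51
f 49 51 50
f 50 51 52
f 50 52 38
f 51 35 53
f 51 53 52
f 52 53 54
f 52 54 38
f 53 35 55
f 53 55 54
f 54 55 56
f 54 56 38
f 55 35 57
f 55 57 56
f 56 57 58
f 56 58 38
f 57 35 59
f 57 59 58
f 58 59 60
f 58 60 38
f 59 35 61
f 59 61 60
f 60 61 62
f 60 62 38
f 61 35 63
f 61 63 62
f 62 63 64
f 62 64 38
f 63 35 65
f 63 65 64
f 64 65 66
f 64 66 38
f 65 35 67
f 65 67 66
f 66 67 68
f 66 68 38
f 67 35 36
f 67 36 68
f 68 36 37
f 68 37 38
f 70 69 72
f 70 72 71
f 72 69 73
f 72 73 71
f 73 69 74
f 73 74 71
f 74 69 75
f 74 75 71
f 75 69 76
f 75 76 71
f 76 69 77
f 76 77 71
f 77 69 78
f 77 78 71
f 78 69 70
f 78 70 71



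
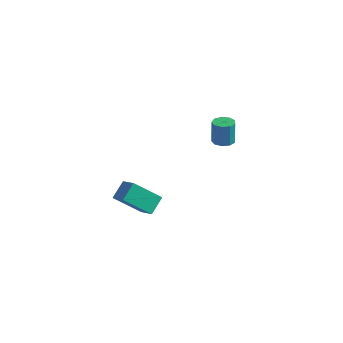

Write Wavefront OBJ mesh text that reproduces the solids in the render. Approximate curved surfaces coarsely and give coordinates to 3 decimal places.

v -1.781 3.613 -0.684
v -1.145 3.741 -0.651
v -1.263 3.956 0.758
v -1.899 3.827 0.724
v -1.372 4.116 -0.727
v -1.49 4.33 0.682
v -1.79 4.255 -0.783
v -1.908 4.47 0.626
v -2.204 4.094 -0.793
v -2.322 4.308 0.616
v -2.42 3.708 -0.752
v -2.538 3.922 0.656
v -2.337 3.277 -0.68
v -2.455 3.491 0.729
v -1.994 3.003 -0.61
v -2.112 3.218 0.799
v -1.551 3.015 -0.574
v -1.669 3.229 0.835
v -1.216 3.306 -0.59
v -1.334 3.521 0.818
v -2.935 -3.162 -1.959
v -4.204 -3.887 -0.777
v -2.881 -2.201 -1.312
v -4.15 -2.926 -0.13
v -1.97 -3.694 -1.25
v -3.239 -4.419 -0.068
v -1.916 -2.733 -0.603
v -3.185 -3.458 0.579
f 2 1 5
f 2 5 3
f 3 5 6
f 3 6 4
f 5 1 7
f 5 7 6
f 6 7 8
f 6 8 4
f 7 1 9
f 7 9 8
f 8 9 10
f 8 10 4
f 9 1 11
f 9 11 10
f 10 11 12
f 10 12 4
f 11 1 13
f 11 13 12
f 12 13 14
f 12 14 4
f 13 1 15
f 13 15 14
f 14 15 16
f 14 16 4
f 15 1 17
f 15 17 16
f 16 17 18
f 16 18 4
f 17 1 19
f 17 19 18
f 18 19 20
f 18 20 4
f 19 1 2
f 19 2 20
f 20 2 3
f 20 3 4
f 22 24 21
f 25 22 21
f 21 24 23
f 23 25 21
f 22 28 24
f 26 22 25
f 26 28 22
f 24 28 23
f 27 25 23
f 23 28 27
f 27 26 25
f 28 26 27



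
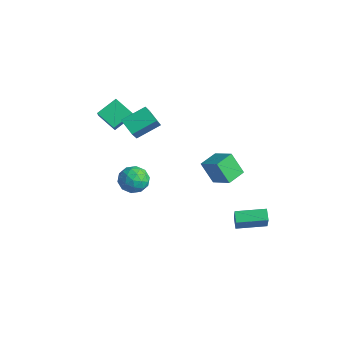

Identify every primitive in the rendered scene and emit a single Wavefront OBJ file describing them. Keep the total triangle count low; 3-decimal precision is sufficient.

v -4.03 -3.229 3.575
v -4.018 -1.898 4.288
v -4.565 -2.815 2.811
v -4.553 -1.484 3.524
v -2.787 -2.876 2.896
v -2.775 -1.545 3.609
v -3.322 -2.462 2.132
v -3.31 -1.131 2.845
v -1.37 -2.215 2.569
v -2.435 -2.266 3.162
v -1.025 -0.728 3.317
v -2.09 -0.779 3.91
v -0.63 -3.021 3.83
v -1.695 -3.072 4.423
v -0.285 -1.534 4.578
v -1.35 -1.585 5.171
v 0.728 -2.932 1.13
v 1.57 -3.439 1.232
v -0.07 -4.301 0.908
v 0.772 -4.808 1.01
v 0.376 -4.346 1.789
v 0.869 -3.501 1.926
v 0.631 -4.239 0.214
v 1.124 -3.394 0.351
v 1.51 -4.247 0.665
v 1.353 -4.313 1.639
v 0.147 -3.427 0.501
v -0.01 -3.493 1.475
v 1.219 -3.066 1.2
v 0.281 -4.674 0.94
v 0.049 -4.403 1.398
v 0.544 -4.701 1.457
v 0.807 -3.102 1.609
v 1.302 -3.4 1.668
v 0.6 -3.933 1.996
v 0.198 -4.34 0.472
v 0.693 -4.638 0.531
v 0.956 -3.039 0.683
v 1.451 -3.337 0.742
v 0.9 -3.807 0.144
v 1.679 -3.839 0.927
v 1.21 -4.643 0.797
v 1.127 -4.309 0.329
v 1.416 -3.812 0.41
v 1.586 -3.878 1.5
v 1.117 -4.682 1.369
v 0.885 -4.411 1.827
v 1.174 -3.914 1.908
v 1.551 -4.352 1.167
v 0.383 -3.058 0.771
v -0.086 -3.862 0.64
v 0.326 -3.826 0.232
v 0.615 -3.329 0.313
v 0.29 -3.097 1.343
v -0.179 -3.901 1.213
v 0.084 -3.928 1.73
v 0.373 -3.431 1.811
v -0.051 -3.388 0.973
v 3.741 -0.38 1.225
v 2.984 -0.721 2.534
v 3.484 0.831 1.392
v 2.727 0.49 2.701
v 5.073 -0.21 2.039
v 4.316 -0.551 3.348
v 4.816 1.001 2.206
v 4.059 0.66 3.515
v 3.138 1.775 -4.726
v 2.537 2.1 -4.272
v 4.109 3.416 -4.616
v 3.509 3.741 -4.162
v 3.971 1.179 -3.198
v 3.371 1.504 -2.744
v 4.943 2.82 -3.088
v 4.342 3.145 -2.634
f 2 4 1
f 5 2 1
f 1 4 3
f 3 5 1
f 2 8 4
f 6 2 5
f 6 8 2
f 4 8 3
f 7 5 3
f 3 8 7
f 7 6 5
f 8 6 7
f 10 12 9
f 13 10 9
f 9 12 11
f 11 13 9
f 10 16 12
f 14 10 13
f 14 16 10
f 12 16 11
f 15 13 11
f 11 16 15
f 15 14 13
f 16 14 15
f 17 54 33
f 54 28 57
f 33 57 22
f 54 57 33
f 17 33 29
f 33 22 34
f 29 34 18
f 33 34 29
f 17 29 38
f 29 18 39
f 38 39 24
f 29 39 38
f 17 38 50
f 38 24 53
f 50 53 27
f 38 53 50
f 17 50 54
f 50 27 58
f 54 58 28
f 50 58 54
f 18 34 45
f 34 22 48
f 45 48 26
f 34 48 45
f 22 57 35
f 57 28 56
f 35 56 21
f 57 56 35
f 28 58 55
f 58 27 51
f 55 51 19
f 58 51 55
f 27 53 52
f 53 24 40
f 52 40 23
f 53 40 52
f 24 39 44
f 39 18 41
f 44 41 25
f 39 41 44
f 20 46 32
f 46 26 47
f 32 47 21
f 46 47 32
f 20 32 30
f 32 21 31
f 30 31 19
f 32 31 30
f 20 30 37
f 30 19 36
f 37 36 23
f 30 36 37
f 20 37 42
f 37 23 43
f 42 43 25
f 37 43 42
f 20 42 46
f 42 25 49
f 46 49 26
f 42 49 46
f 21 47 35
f 47 26 48
f 35 48 22
f 47 48 35
f 19 31 55
f 31 21 56
f 55 56 28
f 31 56 55
f 23 36 52
f 36 19 51
f 52 51 27
f 36 51 52
f 25 43 44
f 43 23 40
f 44 40 24
f 43 40 44
f 26 49 45
f 49 25 41
f 45 41 18
f 49 41 45
f 60 62 59
f 63 60 59
f 59 62 61
f 61 63 59
f 60 66 62
f 64 60 63
f 64 66 60
f 62 66 61
f 65 63 61
f 61 66 65
f 65 64 63
f 66 64 65
f 68 70 67
f 71 68 67
f 67 70 69
f 69 71 67
f 68 74 70
f 72 68 71
f 72 74 68
f 70 74 69
f 73 71 69
f 69 74 73
f 73 72 71
f 74 72 73



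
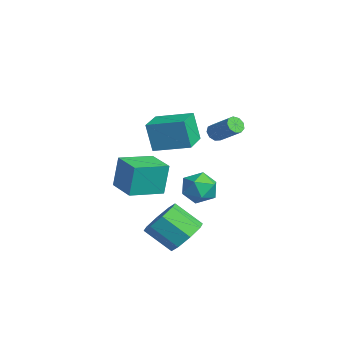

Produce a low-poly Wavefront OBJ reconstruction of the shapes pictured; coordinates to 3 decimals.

v 1.7 0.774 -0.895
v 2.534 0.36 -0.566
v 1.226 -0.64 -1.474
v 2.06 -1.054 -1.145
v 1.377 -0.742 -0.503
v 1.669 0.131 -0.145
v 2.091 -0.411 -1.895
v 2.383 0.462 -1.537
v 2.776 -0.373 -1.184
v 2.334 -0.578 -0.323
v 1.426 0.298 -1.717
v 0.984 0.093 -0.856
v -1.076 -0.843 0.777
v -1.439 -1.056 2.341
v -0.003 0.658 1.23
v -0.366 0.445 2.794
v 0.226 -1.825 0.946
v -0.137 -2.038 2.51
v 1.299 -0.324 1.399
v 0.936 -0.537 2.963
v 2.196 0.503 2.627
v 2.448 0.664 2.226
v 3.535 1.219 3.132
v 3.284 1.057 3.533
v 2.233 0.907 2.335
v 3.321 1.462 3.241
v 2.001 0.961 2.581
v 3.089 1.515 3.487
v 1.861 0.8 2.848
v 2.948 1.355 3.754
v 1.877 0.501 3.012
v 2.964 1.055 3.918
v 2.043 0.202 2.996
v 3.13 0.756 3.902
v 2.28 0.044 2.807
v 3.368 0.598 3.713
v 2.479 0.101 2.534
v 3.566 0.655 3.44
v 2.545 0.346 2.305
v 3.632 0.9 3.211
v 3.752 -1.471 -3.062
v 4.254 -1.024 -2.242
v 3.389 -2.041 -1.158
v 2.888 -2.489 -1.978
v 3.565 -0.64 -2.432
v 2.7 -1.657 -1.347
v 2.986 -0.743 -2.99
v 2.121 -1.76 -1.906
v 2.856 -1.273 -3.591
v 1.991 -2.29 -2.507
v 3.251 -1.919 -3.882
v 2.386 -2.936 -2.798
v 3.94 -2.303 -3.693
v 3.075 -3.32 -2.608
v 4.519 -2.2 -3.134
v 3.654 -3.217 -2.05
v 4.649 -1.67 -2.533
v 3.784 -2.687 -1.449
v -2.564 -2.838 -2.503
v -2.65 -2.525 -0.732
v -2.832 -0.978 -2.844
v -2.918 -0.665 -1.074
v -0.922 -2.595 -2.466
v -1.008 -2.282 -0.696
v -1.19 -0.735 -2.808
v -1.276 -0.422 -1.037
f 1 12 6
f 1 6 2
f 1 2 8
f 1 8 11
f 1 11 12
f 2 6 10
f 6 12 5
f 12 11 3
f 11 8 7
f 8 2 9
f 4 10 5
f 4 5 3
f 4 3 7
f 4 7 9
f 4 9 10
f 5 10 6
f 3 5 12
f 7 3 11
f 9 7 8
f 10 9 2
f 14 16 13
f 17 14 13
f 13 16 15
f 15 17 13
f 14 20 16
f 18 14 17
f 18 20 14
f 16 20 15
f 19 17 15
f 15 20 19
f 19 18 17
f 20 18 19
f 22 21 25
f 22 25 23
f 23 25 26
f 23 26 24
f 25 21 27
f 25 27 26
f 26 27 28
f 26 28 24
f 27 21 29
f 27 29 28
f 28 29 30
f 28 30 24
f 29 21 31
f 29 31 30
f 30 31 32
f 30 32 24
f 31 21 33
f 31 33 32
f 32 33 34
f 32 34 24
f 33 21 35
f 33 35 34
f 34 35 36
f 34 36 24
f 35 21 37
f 35 37 36
f 36 37 38
f 36 38 24
f 37 21 39
f 37 39 38
f 38 39 40
f 38 40 24
f 39 21 22
f 39 22 40
f 40 22 23
f 40 23 24
f 42 41 45
f 42 45 43
f 43 45 46
f 43 46 44
f 45 41 47
f 45 47 46
f 46 47 48
f 46 48 44
f 47 41 49
f 47 49 48
f 48 49 50
f 48 50 44
f 49 41 51
f 49 51 50
f 50 51 52
f 50 52 44
f 51 41 53
f 51 53 52
f 52 53 54
f 52 54 44
f 53 41 55
f 53 55 54
f 54 55 56
f 54 56 44
f 55 41 57
f 55 57 56
f 56 57 58
f 56 58 44
f 57 41 42
f 57 42 58
f 58 42 43
f 58 43 44
f 60 62 59
f 63 60 59
f 59 62 61
f 61 63 59
f 60 66 62
f 64 60 63
f 64 66 60
f 62 66 61
f 65 63 61
f 61 66 65
f 65 64 63
f 66 64 65



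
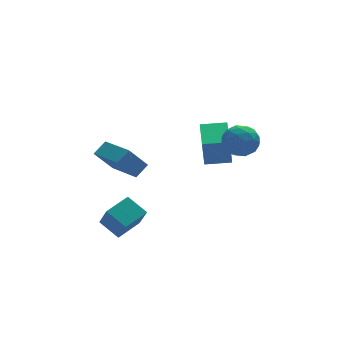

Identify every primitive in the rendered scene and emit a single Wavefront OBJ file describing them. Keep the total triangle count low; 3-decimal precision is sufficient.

v 1.359 -2.219 2.891
v 1.831 -1.808 2.113
v 2.489 -3.372 2.967
v 2.961 -2.961 2.189
v 2.943 -2.488 3.069
v 2.244 -1.776 3.022
v 2.076 -3.404 2.058
v 1.377 -2.692 2.011
v 2.274 -2.54 1.598
v 2.81 -1.974 2.223
v 1.51 -3.206 2.857
v 2.046 -2.64 3.482
v 1.496 -1.912 2.495
v 2.824 -3.268 2.585
v 2.813 -2.99 3.102
v 3.091 -2.748 2.644
v 1.739 -1.893 3.03
v 2.016 -1.652 2.572
v 2.669 -2.051 3.134
v 2.304 -3.528 2.508
v 2.581 -3.287 2.05
v 1.229 -2.432 2.436
v 1.507 -2.19 1.978
v 1.651 -3.129 1.946
v 2.034 -2.101 1.735
v 2.698 -2.779 1.78
v 2.178 -3.039 1.703
v 1.767 -2.621 1.676
v 2.349 -1.768 2.103
v 3.013 -2.446 2.147
v 3.002 -2.168 2.664
v 2.591 -1.749 2.637
v 2.609 -2.199 1.8
v 1.307 -2.734 2.933
v 1.971 -3.412 2.977
v 1.729 -3.431 2.443
v 1.318 -3.012 2.416
v 1.622 -2.401 3.3
v 2.286 -3.079 3.345
v 2.553 -2.559 3.404
v 2.142 -2.141 3.377
v 1.711 -2.981 3.28
v 2.082 1.04 -1.116
v 1.877 0.905 0.485
v 2.877 2.879 -0.859
v 2.673 2.744 0.742
v 3.347 0.476 -1.002
v 3.143 0.341 0.599
v 4.143 2.315 -0.745
v 3.938 2.18 0.856
v -2.992 0.336 -4.637
v -2.97 -0.504 -3.358
v -3.552 1.358 -3.955
v -3.529 0.519 -2.677
v -1.591 0.881 -4.303
v -1.568 0.042 -3.025
v -2.15 1.904 -3.622
v -2.128 1.064 -2.343
v -2.081 2.408 -0.635
v -1.322 2.643 -0.061
v -2.434 4.512 -1.031
v -1.675 4.747 -0.457
v -1.085 2.333 -1.923
v -0.326 2.568 -1.349
v -1.438 4.437 -2.319
v -0.679 4.672 -1.745
f 1 38 17
f 38 12 41
f 17 41 6
f 38 41 17
f 1 17 13
f 17 6 18
f 13 18 2
f 17 18 13
f 1 13 22
f 13 2 23
f 22 23 8
f 13 23 22
f 1 22 34
f 22 8 37
f 34 37 11
f 22 37 34
f 1 34 38
f 34 11 42
f 38 42 12
f 34 42 38
f 2 18 29
f 18 6 32
f 29 32 10
f 18 32 29
f 6 41 19
f 41 12 40
f 19 40 5
f 41 40 19
f 12 42 39
f 42 11 35
f 39 35 3
f 42 35 39
f 11 37 36
f 37 8 24
f 36 24 7
f 37 24 36
f 8 23 28
f 23 2 25
f 28 25 9
f 23 25 28
f 4 30 16
f 30 10 31
f 16 31 5
f 30 31 16
f 4 16 14
f 16 5 15
f 14 15 3
f 16 15 14
f 4 14 21
f 14 3 20
f 21 20 7
f 14 20 21
f 4 21 26
f 21 7 27
f 26 27 9
f 21 27 26
f 4 26 30
f 26 9 33
f 30 33 10
f 26 33 30
f 5 31 19
f 31 10 32
f 19 32 6
f 31 32 19
f 3 15 39
f 15 5 40
f 39 40 12
f 15 40 39
f 7 20 36
f 20 3 35
f 36 35 11
f 20 35 36
f 9 27 28
f 27 7 24
f 28 24 8
f 27 24 28
f 10 33 29
f 33 9 25
f 29 25 2
f 33 25 29
f 44 46 43
f 47 44 43
f 43 46 45
f 45 47 43
f 44 50 46
f 48 44 47
f 48 50 44
f 46 50 45
f 49 47 45
f 45 50 49
f 49 48 47
f 50 48 49
f 52 54 51
f 55 52 51
f 51 54 53
f 53 55 51
f 52 58 54
f 56 52 55
f 56 58 52
f 54 58 53
f 57 55 53
f 53 58 57
f 57 56 55
f 58 56 57
f 60 62 59
f 63 60 59
f 59 62 61
f 61 63 59
f 60 66 62
f 64 60 63
f 64 66 60
f 62 66 61
f 65 63 61
f 61 66 65
f 65 64 63
f 66 64 65



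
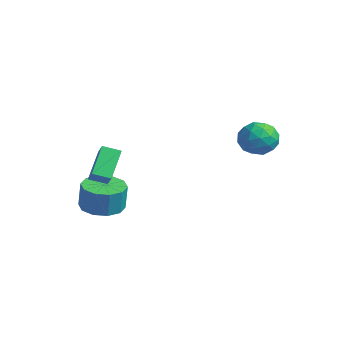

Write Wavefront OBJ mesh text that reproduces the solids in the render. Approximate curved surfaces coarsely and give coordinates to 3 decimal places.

v -2.31 -2.255 -2.422
v -1.687 -2.966 -2.516
v -1.487 -2.956 -1.272
v -2.11 -2.245 -1.178
v -1.394 -2.46 -2.567
v -1.194 -2.449 -1.323
v -1.45 -1.876 -2.563
v -1.251 -1.865 -1.319
v -1.836 -1.436 -2.505
v -1.636 -1.426 -1.261
v -2.402 -1.31 -2.415
v -2.202 -1.299 -1.171
v -2.933 -1.544 -2.328
v -2.733 -1.534 -1.084
v -3.226 -2.051 -2.277
v -3.026 -2.04 -1.033
v -3.169 -2.635 -2.281
v -2.97 -2.624 -1.037
v -2.784 -3.074 -2.339
v -2.584 -3.064 -1.095
v -2.218 -3.201 -2.429
v -2.018 -3.19 -1.185
v -2.28 -2.872 -0.767
v -1.643 -3.022 -0.194
v -3.048 -2.011 0.313
v -2.411 -2.161 0.886
v -1.889 -2.199 -1.026
v -1.252 -2.349 -0.453
v -2.657 -1.338 0.054
v -2.02 -1.488 0.627
v 2.144 2.785 2.07
v 2.639 2.719 2.785
v 2.481 1.461 1.715
v 2.976 1.395 2.43
v 2.108 1.442 2.503
v 1.9 2.26 2.723
v 3.22 1.92 1.777
v 3.012 2.738 1.997
v 3.305 2.185 2.604
v 2.617 1.889 3.053
v 2.503 2.291 1.447
v 1.815 1.995 1.896
v 2.362 2.868 2.459
v 2.758 1.312 2.041
v 2.248 1.339 2.084
v 2.539 1.3 2.505
v 1.927 2.599 2.422
v 2.218 2.56 2.843
v 1.906 1.809 2.677
v 2.902 1.62 1.657
v 3.193 1.581 2.078
v 2.581 2.88 1.995
v 2.872 2.841 2.416
v 3.214 2.371 1.823
v 3.044 2.515 2.773
v 3.242 1.737 2.564
v 3.386 2.046 2.18
v 3.263 2.527 2.309
v 2.64 2.342 3.037
v 2.838 1.563 2.828
v 2.328 1.591 2.871
v 2.205 2.072 3
v 3.031 2.027 2.93
v 2.282 2.617 1.672
v 2.48 1.838 1.463
v 2.915 2.108 1.5
v 2.792 2.589 1.629
v 1.878 2.443 1.936
v 2.076 1.665 1.727
v 1.857 1.653 2.191
v 1.734 2.134 2.32
v 2.089 2.153 1.57
f 2 1 5
f 2 5 3
f 3 5 6
f 3 6 4
f 5 1 7
f 5 7 6
f 6 7 8
f 6 8 4
f 7 1 9
f 7 9 8
f 8 9 10
f 8 10 4
f 9 1 11
f 9 11 10
f 10 11 12
f 10 12 4
f 11 1 13
f 11 13 12
f 12 13 14
f 12 14 4
f 13 1 15
f 13 15 14
f 14 15 16
f 14 16 4
f 15 1 17
f 15 17 16
f 16 17 18
f 16 18 4
f 17 1 19
f 17 19 18
f 18 19 20
f 18 20 4
f 19 1 21
f 19 21 20
f 20 21 22
f 20 22 4
f 21 1 2
f 21 2 22
f 22 2 3
f 22 3 4
f 24 26 23
f 27 24 23
f 23 26 25
f 25 27 23
f 24 30 26
f 28 24 27
f 28 30 24
f 26 30 25
f 29 27 25
f 25 30 29
f 29 28 27
f 30 28 29
f 31 68 47
f 68 42 71
f 47 71 36
f 68 71 47
f 31 47 43
f 47 36 48
f 43 48 32
f 47 48 43
f 31 43 52
f 43 32 53
f 52 53 38
f 43 53 52
f 31 52 64
f 52 38 67
f 64 67 41
f 52 67 64
f 31 64 68
f 64 41 72
f 68 72 42
f 64 72 68
f 32 48 59
f 48 36 62
f 59 62 40
f 48 62 59
f 36 71 49
f 71 42 70
f 49 70 35
f 71 70 49
f 42 72 69
f 72 41 65
f 69 65 33
f 72 65 69
f 41 67 66
f 67 38 54
f 66 54 37
f 67 54 66
f 38 53 58
f 53 32 55
f 58 55 39
f 53 55 58
f 34 60 46
f 60 40 61
f 46 61 35
f 60 61 46
f 34 46 44
f 46 35 45
f 44 45 33
f 46 45 44
f 34 44 51
f 44 33 50
f 51 50 37
f 44 50 51
f 34 51 56
f 51 37 57
f 56 57 39
f 51 57 56
f 34 56 60
f 56 39 63
f 60 63 40
f 56 63 60
f 35 61 49
f 61 40 62
f 49 62 36
f 61 62 49
f 33 45 69
f 45 35 70
f 69 70 42
f 45 70 69
f 37 50 66
f 50 33 65
f 66 65 41
f 50 65 66
f 39 57 58
f 57 37 54
f 58 54 38
f 57 54 58
f 40 63 59
f 63 39 55
f 59 55 32
f 63 55 59



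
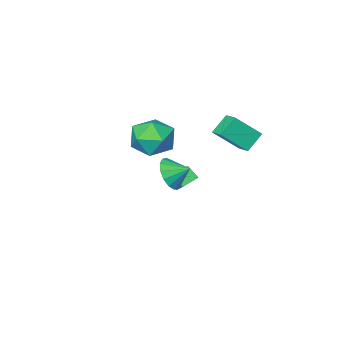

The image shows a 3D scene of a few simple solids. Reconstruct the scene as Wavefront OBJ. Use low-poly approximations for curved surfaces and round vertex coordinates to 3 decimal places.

v 1.549 0.559 2.938
v 2.021 0.145 1.867
v 0.799 -1.265 3.313
v 1.271 -1.679 2.242
v 2.028 -1.376 3.177
v 2.491 -0.249 2.946
v 0.329 -0.871 2.234
v 0.792 0.256 2.003
v 1.266 -0.739 1.432
v 2.316 -1.05 2.015
v 0.504 -0.07 3.165
v 1.554 -0.381 3.748
v -2.769 1.753 2.825
v -1.598 1.194 4.013
v -2.638 2.667 3.124
v -1.466 2.108 4.313
v -1.874 1.892 2.007
v -0.702 1.333 3.196
v -1.742 2.806 2.307
v -0.571 2.247 3.495
v -2.887 -3.648 -3.4
v -2.637 -4.244 -2.774
v -2.666 -2.729 -2.614
v -2.416 -3.325 -1.987
v -1.924 -3.595 -3.733
v -1.674 -4.191 -3.106
v -1.703 -2.676 -2.946
v -1.453 -3.272 -2.32
v 2.598 2.854 2.19
v 3.11 2.756 2.984
v 1.982 3.526 2.67
v 3.323 3.126 2.74
v 3.342 3.423 2.349
v 3.162 3.567 1.915
v 2.83 3.521 1.554
v 2.436 3.295 1.365
v 2.086 2.952 1.396
v 1.872 2.582 1.64
v 1.853 2.285 2.032
v 2.034 2.141 2.466
v 2.365 2.187 2.826
v 2.759 2.413 3.016
f 1 12 6
f 1 6 2
f 1 2 8
f 1 8 11
f 1 11 12
f 2 6 10
f 6 12 5
f 12 11 3
f 11 8 7
f 8 2 9
f 4 10 5
f 4 5 3
f 4 3 7
f 4 7 9
f 4 9 10
f 5 10 6
f 3 5 12
f 7 3 11
f 9 7 8
f 10 9 2
f 14 16 13
f 17 14 13
f 13 16 15
f 15 17 13
f 14 20 16
f 18 14 17
f 18 20 14
f 16 20 15
f 19 17 15
f 15 20 19
f 19 18 17
f 20 18 19
f 22 24 21
f 25 22 21
f 21 24 23
f 23 25 21
f 22 28 24
f 26 22 25
f 26 28 22
f 24 28 23
f 27 25 23
f 23 28 27
f 27 26 25
f 28 26 27
f 30 29 32
f 30 32 31
f 32 29 33
f 32 33 31
f 33 29 34
f 33 34 31
f 34 29 35
f 34 35 31
f 35 29 36
f 35 36 31
f 36 29 37
f 36 37 31
f 37 29 38
f 37 38 31
f 38 29 39
f 38 39 31
f 39 29 40
f 39 40 31
f 40 29 41
f 40 41 31
f 41 29 42
f 41 42 31
f 42 29 30
f 42 30 31



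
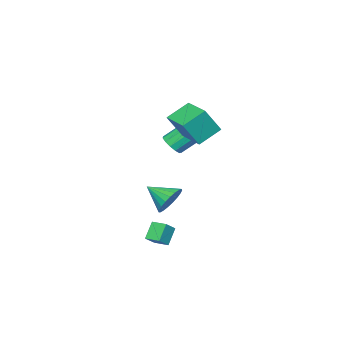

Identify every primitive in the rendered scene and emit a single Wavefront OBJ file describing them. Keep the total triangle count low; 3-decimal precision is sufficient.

v 0.837 2.285 -1.263
v 1.716 2.226 -1.62
v 1.043 0.955 -0.537
v 1.777 2.421 -1.282
v 1.676 2.592 -0.94
v 1.43 2.709 -0.654
v 1.082 2.754 -0.474
v 0.691 2.718 -0.43
v 0.325 2.606 -0.53
v 0.048 2.44 -0.757
v -0.092 2.246 -1.071
v -0.072 2.06 -1.419
v 0.105 1.912 -1.74
v 0.409 1.829 -1.978
v 0.787 1.825 -2.093
v 1.174 1.9 -2.064
v 1.502 2.042 -1.897
v -3.315 -0.662 0.555
v -2.942 -0.98 1.11
v -4.011 0.225 2.519
v -4.385 0.542 1.965
v -2.72 -0.647 0.994
v -3.789 0.558 2.403
v -2.686 -0.318 0.739
v -3.755 0.886 2.148
v -2.853 -0.099 0.426
v -3.922 1.105 1.835
v -3.166 -0.059 0.153
v -4.235 1.145 1.563
v -3.527 -0.21 0.009
v -4.596 0.994 1.418
v -3.82 -0.505 0.038
v -4.89 0.7 1.447
v -3.954 -0.849 0.231
v -5.023 0.355 1.64
v -3.884 -1.134 0.527
v -4.954 0.07 1.937
v -3.634 -1.27 0.832
v -4.704 -0.065 2.242
v -3.283 -1.212 1.05
v -4.352 -0.008 2.459
v 0.312 1.312 -3.548
v 1.065 1.294 -2.954
v 0.283 2.179 -3.487
v 1.037 2.162 -2.893
v 1.023 1.398 -4.447
v 1.777 1.381 -3.853
v 0.995 2.266 -4.386
v 1.748 2.248 -3.792
v -2.255 0.82 1.934
v -3.414 1.373 2.747
v -1.481 2.412 1.955
v -2.64 2.965 2.768
v -1.42 0.395 3.412
v -2.579 0.948 4.225
v -0.646 1.987 3.433
v -1.805 2.54 4.246
f 2 1 4
f 2 4 3
f 4 1 5
f 4 5 3
f 5 1 6
f 5 6 3
f 6 1 7
f 6 7 3
f 7 1 8
f 7 8 3
f 8 1 9
f 8 9 3
f 9 1 10
f 9 10 3
f 10 1 11
f 10 11 3
f 11 1 12
f 11 12 3
f 12 1 13
f 12 13 3
f 13 1 14
f 13 14 3
f 14 1 15
f 14 15 3
f 15 1 16
f 15 16 3
f 16 1 17
f 16 17 3
f 17 1 2
f 17 2 3
f 19 18 22
f 19 22 20
f 20 22 23
f 20 23 21
f 22 18 24
f 22 24 23
f 23 24 25
f 23 25 21
f 24 18 26
f 24 26 25
f 25 26 27
f 25 27 21
f 26 18 28
f 26 28 27
f 27 28 29
f 27 29 21
f 28 18 30
f 28 30 29
f 29 30 31
f 29 31 21
f 30 18 32
f 30 32 31
f 31 32 33
f 31 33 21
f 32 18 34
f 32 34 33
f 33 34 35
f 33 35 21
f 34 18 36
f 34 36 35
f 35 36 37
f 35 37 21
f 36 18 38
f 36 38 37
f 37 38 39
f 37 39 21
f 38 18 40
f 38 40 39
f 39 40 41
f 39 41 21
f 40 18 19
f 40 19 41
f 41 19 20
f 41 20 21
f 43 45 42
f 46 43 42
f 42 45 44
f 44 46 42
f 43 49 45
f 47 43 46
f 47 49 43
f 45 49 44
f 48 46 44
f 44 49 48
f 48 47 46
f 49 47 48
f 51 53 50
f 54 51 50
f 50 53 52
f 52 54 50
f 51 57 53
f 55 51 54
f 55 57 51
f 53 57 52
f 56 54 52
f 52 57 56
f 56 55 54
f 57 55 56



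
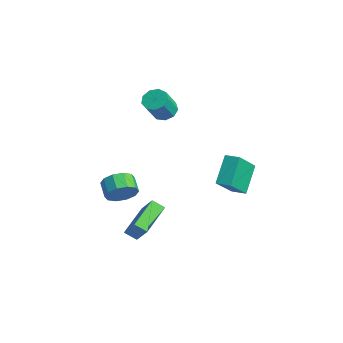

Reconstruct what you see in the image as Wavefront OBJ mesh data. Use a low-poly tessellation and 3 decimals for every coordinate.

v -0.587 -4.025 -1.178
v -0.288 -4.451 -0.396
v -1.215 -4.261 0.061
v -1.513 -3.835 -0.722
v -0.153 -3.888 -0.356
v -1.079 -3.698 0.101
v -0.183 -3.377 -0.63
v -1.11 -3.187 -0.174
v -0.368 -3.113 -1.114
v -1.294 -2.923 -0.657
v -0.636 -3.198 -1.622
v -1.562 -3.008 -1.166
v -0.885 -3.599 -1.961
v -1.812 -3.409 -1.504
v -1.021 -4.162 -2.001
v -1.947 -3.972 -1.544
v -0.99 -4.673 -1.726
v -1.917 -4.483 -1.27
v -0.806 -4.937 -1.243
v -1.732 -4.747 -0.786
v -0.538 -4.852 -0.734
v -1.464 -4.662 -0.278
v 0.548 -4.459 -3.408
v -0.523 -2.881 -2.71
v 1.032 -3.94 -3.838
v -0.039 -2.362 -3.14
v 1.579 -4.338 -2.1
v 0.508 -2.76 -1.402
v 2.063 -3.819 -2.53
v 0.992 -2.241 -1.832
v 2.405 1.004 -0.675
v 3.037 -0.304 0.814
v 1.488 2.042 0.626
v 2.12 0.734 2.115
v 3.12 1.486 -0.555
v 3.752 0.178 0.934
v 2.203 2.524 0.746
v 2.835 1.216 2.235
v -2.521 -0.485 3.297
v -2.012 0.071 3.454
v -1.529 -0.759 4.821
v -2.039 -1.315 4.663
v -2.474 0.179 3.683
v -1.991 -0.651 5.05
v -2.958 -0.023 3.732
v -2.475 -0.853 5.098
v -3.238 -0.442 3.576
v -2.755 -1.271 4.943
v -3.182 -0.88 3.29
v -2.699 -1.71 4.657
v -2.818 -1.134 3.007
v -2.335 -1.964 4.374
v -2.314 -1.084 2.86
v -1.832 -1.914 4.226
v -1.908 -0.754 2.917
v -1.425 -1.584 4.283
v -1.789 -0.298 3.152
v -1.306 -1.128 4.518
f 2 1 5
f 2 5 3
f 3 5 6
f 3 6 4
f 5 1 7
f 5 7 6
f 6 7 8
f 6 8 4
f 7 1 9
f 7 9 8
f 8 9 10
f 8 10 4
f 9 1 11
f 9 11 10
f 10 11 12
f 10 12 4
f 11 1 13
f 11 13 12
f 12 13 14
f 12 14 4
f 13 1 15
f 13 15 14
f 14 15 16
f 14 16 4
f 15 1 17
f 15 17 16
f 16 17 18
f 16 18 4
f 17 1 19
f 17 19 18
f 18 19 20
f 18 20 4
f 19 1 21
f 19 21 20
f 20 21 22
f 20 22 4
f 21 1 2
f 21 2 22
f 22 2 3
f 22 3 4
f 24 26 23
f 27 24 23
f 23 26 25
f 25 27 23
f 24 30 26
f 28 24 27
f 28 30 24
f 26 30 25
f 29 27 25
f 25 30 29
f 29 28 27
f 30 28 29
f 32 34 31
f 35 32 31
f 31 34 33
f 33 35 31
f 32 38 34
f 36 32 35
f 36 38 32
f 34 38 33
f 37 35 33
f 33 38 37
f 37 36 35
f 38 36 37
f 40 39 43
f 40 43 41
f 41 43 44
f 41 44 42
f 43 39 45
f 43 45 44
f 44 45 46
f 44 46 42
f 45 39 47
f 45 47 46
f 46 47 48
f 46 48 42
f 47 39 49
f 47 49 48
f 48 49 50
f 48 50 42
f 49 39 51
f 49 51 50
f 50 51 52
f 50 52 42
f 51 39 53
f 51 53 52
f 52 53 54
f 52 54 42
f 53 39 55
f 53 55 54
f 54 55 56
f 54 56 42
f 55 39 57
f 55 57 56
f 56 57 58
f 56 58 42
f 57 39 40
f 57 40 58
f 58 40 41
f 58 41 42

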